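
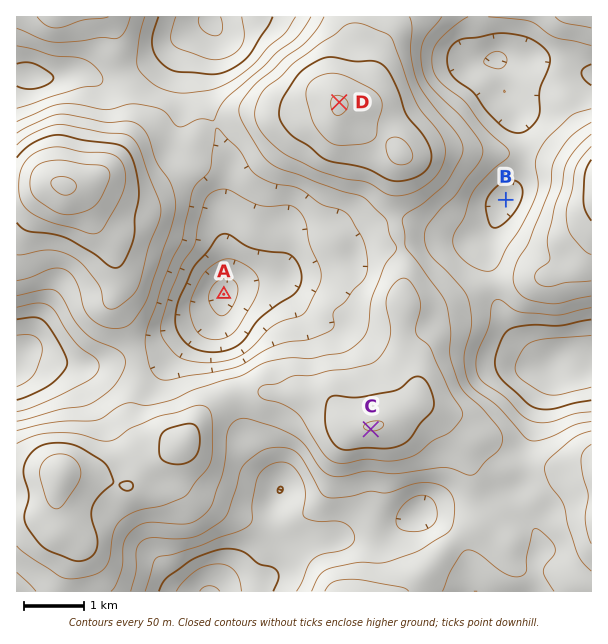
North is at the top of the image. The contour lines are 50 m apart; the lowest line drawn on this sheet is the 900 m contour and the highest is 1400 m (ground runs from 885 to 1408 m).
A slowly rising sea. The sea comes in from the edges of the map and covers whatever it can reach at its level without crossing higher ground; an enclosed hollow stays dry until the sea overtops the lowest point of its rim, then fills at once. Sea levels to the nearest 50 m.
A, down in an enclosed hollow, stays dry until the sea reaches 1100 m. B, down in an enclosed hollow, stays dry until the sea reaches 1050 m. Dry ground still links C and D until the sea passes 1150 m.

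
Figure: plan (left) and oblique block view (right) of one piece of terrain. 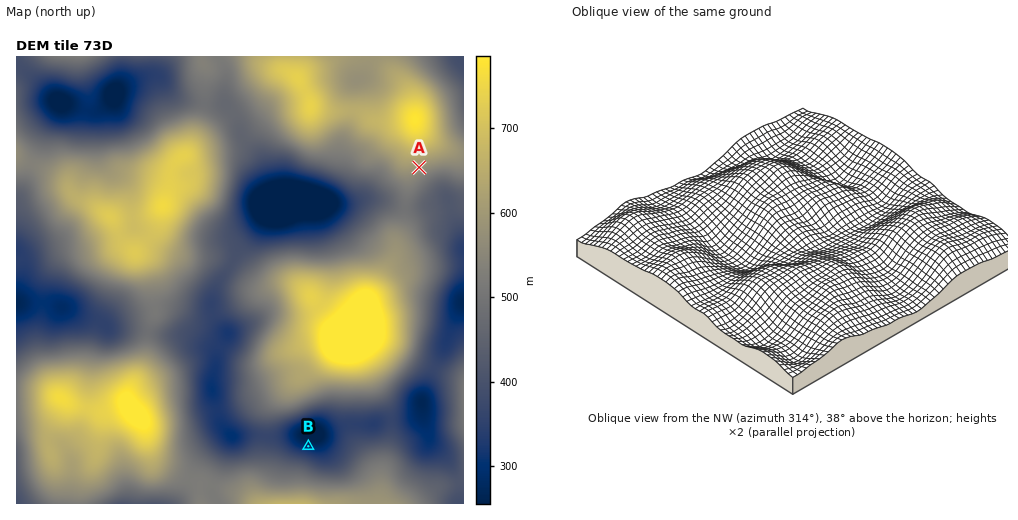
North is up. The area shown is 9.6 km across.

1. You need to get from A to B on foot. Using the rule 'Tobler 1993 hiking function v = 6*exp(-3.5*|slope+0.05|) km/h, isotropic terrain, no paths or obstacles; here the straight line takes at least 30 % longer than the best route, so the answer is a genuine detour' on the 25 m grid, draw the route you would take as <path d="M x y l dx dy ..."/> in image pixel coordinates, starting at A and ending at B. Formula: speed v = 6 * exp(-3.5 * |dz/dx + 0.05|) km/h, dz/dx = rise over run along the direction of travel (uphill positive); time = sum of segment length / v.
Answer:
<path d="M419 167l-10 21 0 24 8 16 0 6 10 21 0 23-6 12 0 63-9 19-13 12-8 17-5 4-42 21-3 4-6 12-5 4-4 3-13 0-5-3"/>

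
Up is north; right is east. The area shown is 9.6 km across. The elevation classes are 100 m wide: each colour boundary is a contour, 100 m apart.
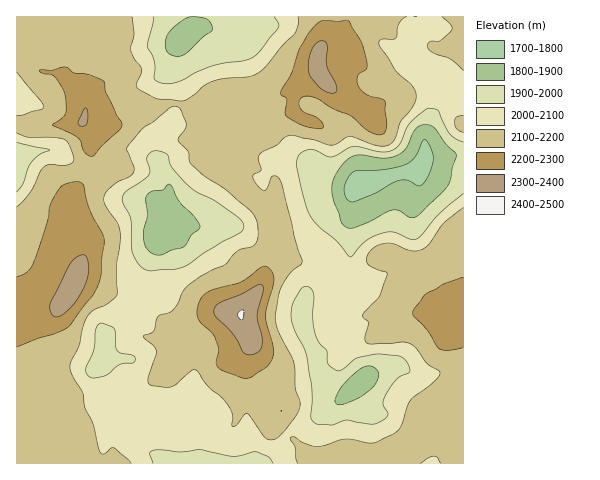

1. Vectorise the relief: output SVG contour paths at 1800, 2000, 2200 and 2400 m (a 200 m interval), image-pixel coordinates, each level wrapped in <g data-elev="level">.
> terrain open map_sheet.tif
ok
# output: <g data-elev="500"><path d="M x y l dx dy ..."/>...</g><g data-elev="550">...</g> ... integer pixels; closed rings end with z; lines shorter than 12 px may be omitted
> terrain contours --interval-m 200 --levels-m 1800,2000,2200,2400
<g data-elev="1800"><path d="M349 201l-4-5-1-9 3-7 6-8 4-2 31-1 18-5 9-7 8-16 2-1 2 2 5 9 1 9-5 16-6 9-4 1-11-6-8 0-28 15-16 6z"/></g><g data-elev="2000"><path d="M153 463l-3-9 0-2 3-2 27 2 20-3 32 7 24-4 12 4 5 7"/><path d="M329 425l-13-1-5-5 1-31-5-32-12-24-4-12 0-9 2-8 7-13 5-4 5 1 3 5 1 6-1 20 2 14 4 10 8 8 0 12 3 5 6 3 4 1 17-13 22-4 23 3 4 4 4 8-1 4-9 3-4 4-11 16-2 8 5 10-4 5-10 5-27-4z"/><path d="M90 377l-4-3 0-6 8-19 2-20 3-5 4-1 12 6 1 18 2 4 14 4 3 2 0 3-3 3-13 2-14 11-10 2z"/><path d="M146 270l-7-5-6-12-2-33-8-17-1-4 4-7 23-17 1-4-3-11 0-3 4-5 6-1 10 3 5 14 17 18 8 6 18 9 20 14 7 6 2 6-3 5-35 20-21 14-12 3z"/><path d="M463 193l-25 22-20 23-7 1-18-7-10 1-16 7-17 17-13-15-17-14-9-11-9-24-6-29 3-10 9-4 7 0 15 7 24-11 27 6 11-2 8-6 10-21 18-15 10 2 11 23 6 6 8 3"/><path d="M17 142l32 8-10 5-8 7-4 7-3 13-7 10"/><path d="M274 17l5 7-1 4-18 23-7 6-10 4-32 5-15 6-15 9-13 3-9-2-5-4 0-16-7-16 6-22 0-7"/></g><g data-elev="2200"><path d="M244 378l7-1 15-10 5-6 2-6 0-9-7-31 8-37-3-7-5-5-6 2-20 15-32 9-7 6-4 9 0 7 2 6 14 14 5 12 1 5-3 11 1 5 6 4z"/><path d="M17 347l22-9 16-4 13-7 25-32 5-10 3-12 3-35-15-29-5-22-2-4-6-1-9 1-5 3-4 4-8 16-3 17-14 41-6 8-10 5"/><path d="M463 277l-19 7-18 10-11 14-2 5 1 3 13 14 12 18 9 2 15-3"/><path d="M88 155l6 1 28-30 0-4-5-6-11-24-2-10-15-7-15-2-8-6-14 3-12 0 1 3 11 2 3 2 7 10 3 8 1 18-4 5-10 7 26 13 3 3 3 10z"/><path d="M376 134l6 0 4-4-1-27-2-4-16-4-9-10 0-9 7-6 2-4-6-25-13-21-28 1-11 11-9 15-8 25-11 19 0 4 6 4-2 16 8 5 12 6 17 2 1-3-3-5-16-8-5-6 0-4 2-4 5-2 6 1 7 2 15 10 16 7 16 14z"/></g><g data-elev="2400"><path d="M241 320l2-1 1-4-1-5-5 4z"/></g>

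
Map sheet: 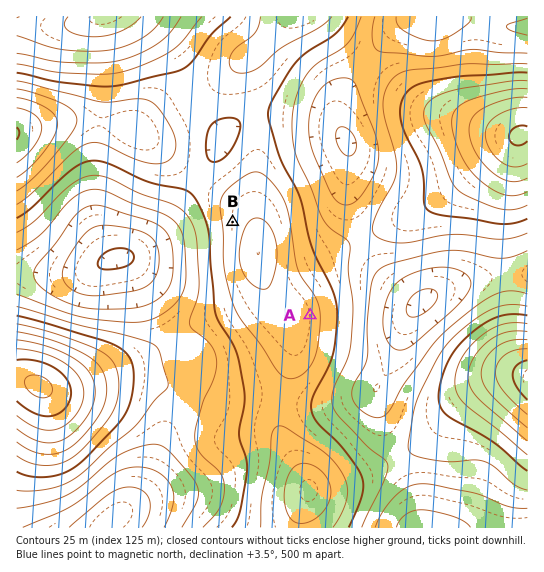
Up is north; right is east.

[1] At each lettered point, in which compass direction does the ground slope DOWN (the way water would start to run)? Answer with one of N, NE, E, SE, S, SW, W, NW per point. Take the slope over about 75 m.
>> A E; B W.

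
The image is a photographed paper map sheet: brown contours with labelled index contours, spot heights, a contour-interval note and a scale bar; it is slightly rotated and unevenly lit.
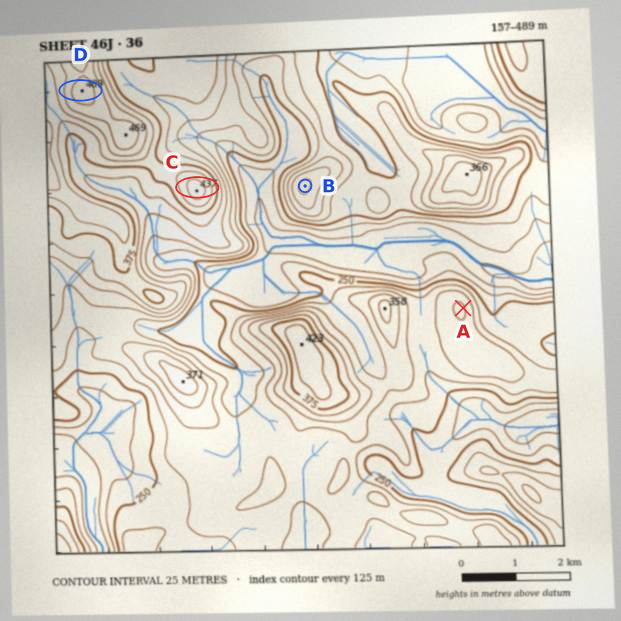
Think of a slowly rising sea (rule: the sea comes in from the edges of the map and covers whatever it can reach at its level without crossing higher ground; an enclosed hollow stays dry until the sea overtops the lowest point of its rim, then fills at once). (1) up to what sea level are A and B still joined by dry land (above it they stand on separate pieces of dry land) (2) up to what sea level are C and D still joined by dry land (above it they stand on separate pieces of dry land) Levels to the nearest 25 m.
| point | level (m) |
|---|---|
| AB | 275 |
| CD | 375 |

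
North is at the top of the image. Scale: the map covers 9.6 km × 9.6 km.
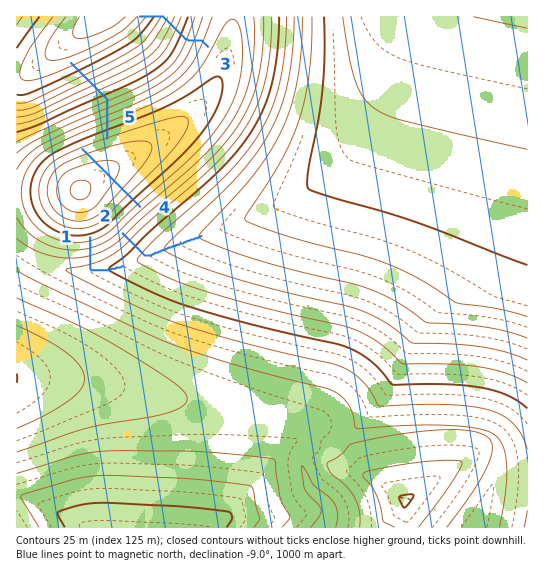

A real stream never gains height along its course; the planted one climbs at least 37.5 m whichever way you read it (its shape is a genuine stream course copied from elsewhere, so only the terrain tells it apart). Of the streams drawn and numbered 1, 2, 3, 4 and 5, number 4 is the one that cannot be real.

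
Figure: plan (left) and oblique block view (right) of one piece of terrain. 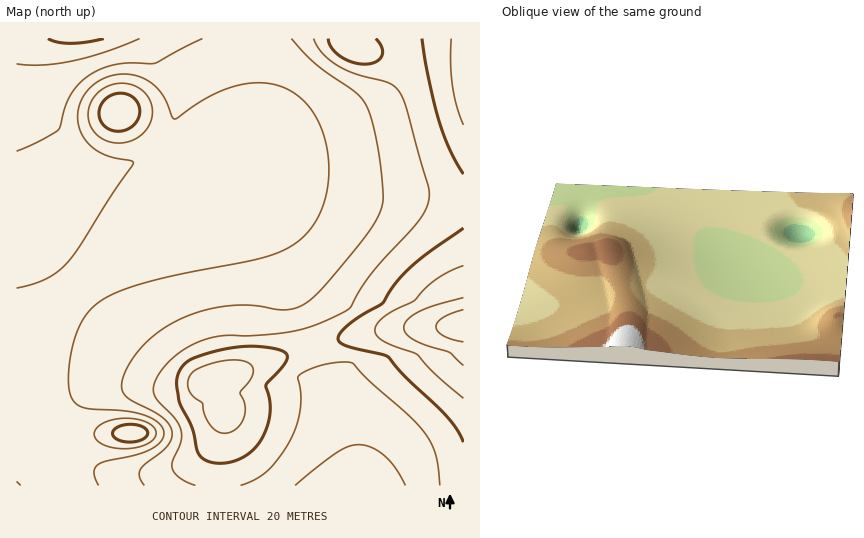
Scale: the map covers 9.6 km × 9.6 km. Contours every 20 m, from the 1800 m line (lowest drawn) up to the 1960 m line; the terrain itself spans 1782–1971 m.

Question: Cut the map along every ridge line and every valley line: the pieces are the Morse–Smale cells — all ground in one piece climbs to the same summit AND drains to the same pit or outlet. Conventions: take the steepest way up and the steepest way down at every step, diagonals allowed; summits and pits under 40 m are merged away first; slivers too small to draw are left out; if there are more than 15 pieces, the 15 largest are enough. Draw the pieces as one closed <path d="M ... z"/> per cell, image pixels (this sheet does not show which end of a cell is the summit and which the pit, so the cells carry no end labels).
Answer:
<path d="M349 38l-89 0 0 64-2 22-6 27-11 23-17 14-93 59-55 45 46 45 47 38 34 9 8 0 58-23 79-24 47-9 69-2 0-278-33-2-35 6-21 0-24-7z"/><path d="M76 292l-32 30-28 34 1 130 447-1-1-159-68 2-47 9-79 24-53 22-13 1-34-9-47-38z"/><path d="M259 38l-243 1 0 162 21 41 38 49 56-44 93-59 17-14 11-23 6-27 2-22z"/><path d="M17 201l0 154 27-33 32-30-39-50z"/><path d="M463 38l-113 0 0 4 6 5 12 4 28 1 35-6 32 1z"/>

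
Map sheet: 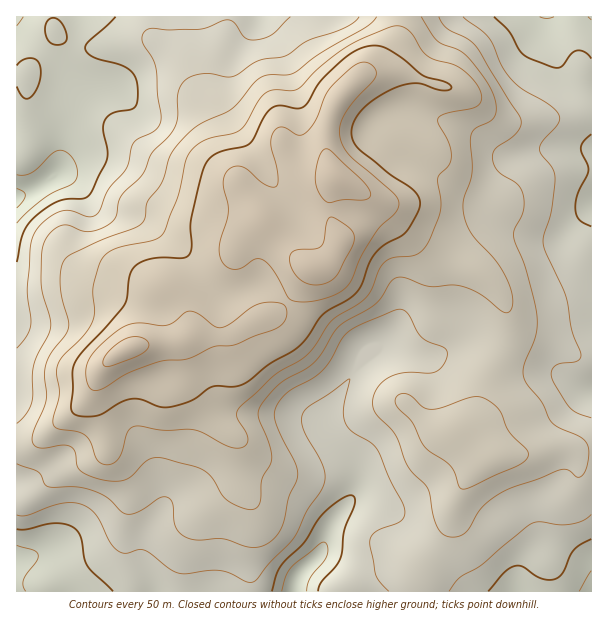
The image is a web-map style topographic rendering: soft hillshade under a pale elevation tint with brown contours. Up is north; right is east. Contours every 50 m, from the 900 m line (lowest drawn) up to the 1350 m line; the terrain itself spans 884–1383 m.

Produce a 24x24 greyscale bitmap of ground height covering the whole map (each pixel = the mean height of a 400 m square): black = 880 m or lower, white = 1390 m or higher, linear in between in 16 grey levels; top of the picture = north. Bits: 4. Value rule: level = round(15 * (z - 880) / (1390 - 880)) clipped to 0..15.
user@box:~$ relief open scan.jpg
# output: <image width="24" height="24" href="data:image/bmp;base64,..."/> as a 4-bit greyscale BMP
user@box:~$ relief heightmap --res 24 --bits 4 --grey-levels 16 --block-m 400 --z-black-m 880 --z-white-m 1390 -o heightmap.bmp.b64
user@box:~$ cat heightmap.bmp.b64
<image width="24" height="24" href="data:image/bmp;base64,Qk2WAQAAAAAAAHYAAAAoAAAAGAAAABgAAAABAAQAAAAAACABAAATCwAAEwsAABAAAAAAAAAAAAAAABEREQAiIiIAMzMzAERERABVVVUAZmZmAHd3dwCIiIgAmZmZAKqqqgC7u7sAzMzMAN3d3QDu7u4A////ACM0RFVVQjRVZlQzMiI0VWZmYyNVZmVEQzNFZmd3dTNVZnZVVFVWdmeIhkNFV3ZlZmd3h3eIh1RFZ4h2ZneJmIiZh1VFeImId4maqZmphlVWiJiHdnm7qrqpdVVniIiHZWm8y7u6l2Vnd4h2VGm93czMuYZWZnd2VVec7t3MzKdVZ3d3ZVeKvMzM3Ll2d3eHZVeavMzMzdyoeIiGVVeJq7vMzu65mZiGVVeImqvN3e7bqYh2VDVmeKvN3d7cuod2VBI1eJvN3e7tuod2UyEkV4rMze7bqpdmVDIjVomrzd26qpdlRDMzRGiJvNyqqZh2VDMzNGd4qs3Kqql1VEMzNGZ3iKzcu6hURDM0RWZmZ4q7qYZDMzQzRVVVVWaJl2UzMw=="/>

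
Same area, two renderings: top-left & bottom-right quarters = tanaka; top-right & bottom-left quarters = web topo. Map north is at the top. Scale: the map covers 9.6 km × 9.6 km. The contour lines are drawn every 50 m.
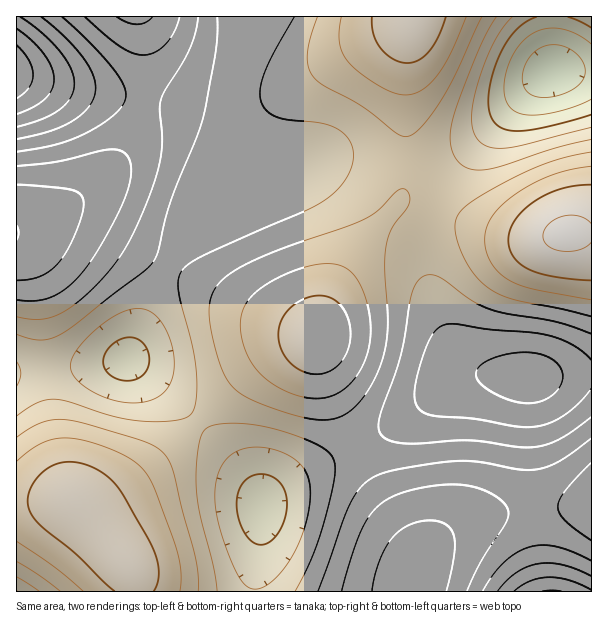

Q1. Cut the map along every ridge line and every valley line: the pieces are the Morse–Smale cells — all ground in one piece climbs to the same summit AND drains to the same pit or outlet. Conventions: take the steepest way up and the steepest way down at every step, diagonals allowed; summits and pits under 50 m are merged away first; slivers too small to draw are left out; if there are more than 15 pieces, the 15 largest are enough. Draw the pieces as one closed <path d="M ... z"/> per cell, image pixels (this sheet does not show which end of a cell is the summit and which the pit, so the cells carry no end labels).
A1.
<path d="M387 156l-60 1-31 13-63 18-12 8-29 32-26 39-39 93 22 16 49 45 57-54 27-17 35-12 14-42 17-30 19-27 35-41 2-10 2-30z"/><path d="M144 100l-2 1-3 18-6 16-23 35-14 14-25 20-35 19-20 7 1 143 108-12 8-13 27-69 16-30 29-37 27-27 0-41-4-18-7-10-23-7z"/><path d="M591 374l-51 4-42-4-31 2-20 9-37 30-54 32 16 30 42 68 2 9 1 18 9-18 14-16 15-10 16-8 39-9 82-7z"/><path d="M411 16l-159 0-16 52-4 22 0 45 3 20 0 21-3 10-3 3 44-11 54-21 78 0 1-104z"/><path d="M441 212l-3 0-2 4-6 21-2 42 12 42 18 36 12 11 19 6 33 4 69-4 1-140-29 0-11 2-33 0-28-6z"/><path d="M411 202l-12 0-45 55-23 39-12 36 0 18 6 25 17 44 14 27 31-16 68-50 12-4 21-2-18-6-12-11-13-25-13-38-4-15 0-33 10-34z"/><path d="M591 16l-39 1 1 52-13 10-60 64-26 34-16 35 53 18 28 6 33 0 11-2 29-1z"/><path d="M198 422l-40 38-38 30-25 15-16 1 49 60 5 9 2 17 119-1 6-48 2-39-8-16-12-17z"/><path d="M126 360l-19 4-89 8-2 2 1 128 54-3 12 7 12-1 25-15 27-21 51-47-39-37z"/><path d="M356 446l-68 35-13 9-11 11-4 42-6 39 1 10 156 0 3-2 2-15 0-21-2-9-42-68z"/><path d="M551 16l-138 0-7 37 0 103 31 0 21-6 12-6 28-23 42-42 9-6 4-4z"/><path d="M318 337l-36 13-27 17-57 55 44 49 12 17 7 16 14-14 13-9 67-34-24-54-9-28z"/><path d="M591 505l-81 6-30 6-16 6-18 11-16 14-12 21-6 22 179 1z"/><path d="M18 76l-2 1 1 152 31-12 27-17 21-16 14-14 18-26 14-37 0-6-7-3-61-8z"/><path d="M138 16l-121 0-1 59 58 15 67 10 3-2 1-14 0-33-3-24z"/>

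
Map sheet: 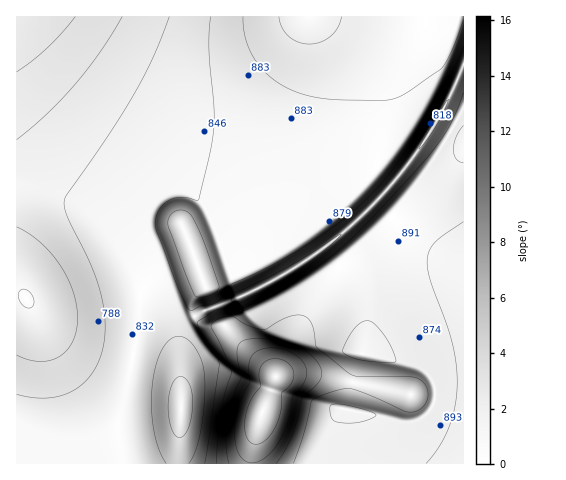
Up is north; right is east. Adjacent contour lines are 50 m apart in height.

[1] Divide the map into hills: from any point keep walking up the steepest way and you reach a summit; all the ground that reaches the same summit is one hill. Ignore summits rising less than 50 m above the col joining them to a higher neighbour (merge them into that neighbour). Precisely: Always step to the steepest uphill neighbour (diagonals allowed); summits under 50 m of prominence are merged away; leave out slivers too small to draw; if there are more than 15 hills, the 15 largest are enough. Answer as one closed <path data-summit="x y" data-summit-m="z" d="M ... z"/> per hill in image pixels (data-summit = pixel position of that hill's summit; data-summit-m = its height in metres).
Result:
<path data-summit="276 377" data-summit-m="1087" d="M463 67l-23 50-23 35-24 31-39 41-36 29-31 20-44 23-37 14-16 8-5 5-6 24 1 35-3-8-6-7-10-5-69-15-32-14-25-21-11-16-7-1-1 168 447 1z"/><path data-summit="308 17" data-summit-m="965" d="M463 16l-446 0-1 48 8 14 21 26 28 26 21 17 29 18 25 13 45 16 10 9 11 24 24 65 5 4 50-27 39-27 52-48 24-29 32-48 24-50z"/><path data-summit="195 259" data-summit-m="921" d="M17 65l-1 229 8 2 11 16 25 21 32 14 69 15 10 5 6 7 3 8-1-35 6-24 5-5 16-8 34-13-35-90-12-13-36-12-34-17-43-29-35-32-21-26z"/>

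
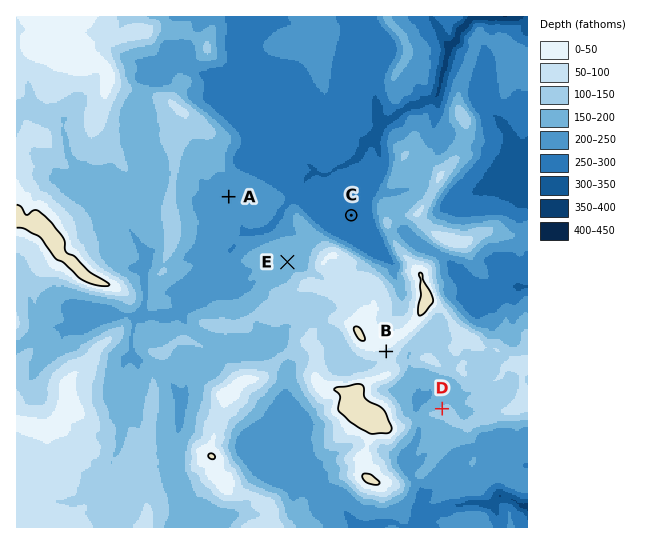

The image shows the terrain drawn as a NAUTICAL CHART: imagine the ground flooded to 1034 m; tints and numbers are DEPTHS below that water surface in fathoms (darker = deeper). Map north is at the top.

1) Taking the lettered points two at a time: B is above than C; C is below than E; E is above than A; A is below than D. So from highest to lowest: B D E A C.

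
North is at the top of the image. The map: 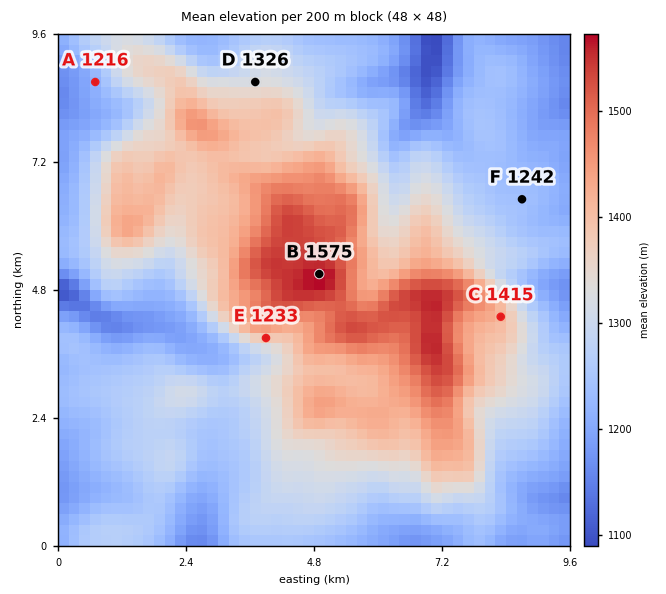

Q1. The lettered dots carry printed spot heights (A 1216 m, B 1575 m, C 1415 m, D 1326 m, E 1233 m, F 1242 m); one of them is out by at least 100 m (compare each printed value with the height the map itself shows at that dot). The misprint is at E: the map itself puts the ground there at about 1383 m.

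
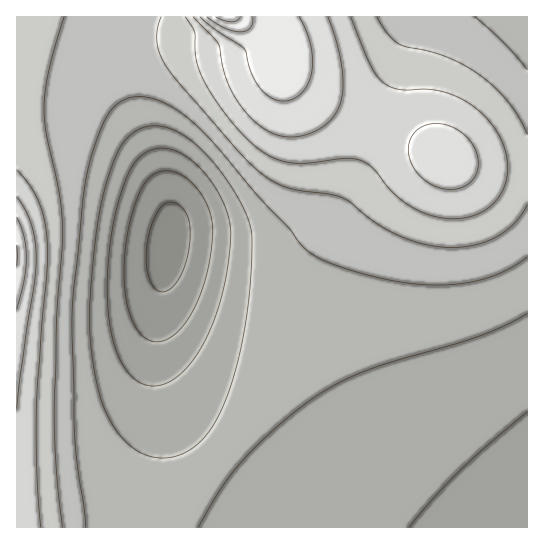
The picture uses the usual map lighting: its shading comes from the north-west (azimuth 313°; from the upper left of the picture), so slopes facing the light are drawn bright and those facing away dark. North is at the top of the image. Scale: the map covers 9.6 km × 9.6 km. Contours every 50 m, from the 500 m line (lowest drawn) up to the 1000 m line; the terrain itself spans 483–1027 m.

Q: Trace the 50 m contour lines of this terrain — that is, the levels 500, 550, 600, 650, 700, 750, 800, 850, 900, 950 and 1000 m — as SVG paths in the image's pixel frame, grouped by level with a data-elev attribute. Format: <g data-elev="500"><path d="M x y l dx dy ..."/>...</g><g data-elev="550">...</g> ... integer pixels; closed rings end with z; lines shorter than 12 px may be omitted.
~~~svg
<g data-elev="500"><path d="M159 291l-6-5-5-12-2-15 1-17 4-16 7-15 7-7 8-2 9 6 6 10 2 13-1 18-4 17-8 16-8 8-6 2z"/></g><g data-elev="550"><path d="M151 341l-6-3-7-7-5-9-4-11-5-28 1-33 6-34 11-29 5-7 7-6 7-3 8 0 9 2 9 6 9 8 7 10 6 12 3 12 0 24-3 20-5 20-7 18-8 15-10 12-9 8-9 3z"/></g><g data-elev="600"><path d="M409 527l24-29 26-27 28-25 40-34"/><path d="M153 386l-11-2-9-7-8-9-7-14-6-16-3-19-2-45 3-28 4-27 6-24 8-21 7-12 8-8 10-5 10-1 12 3 12 6 12 10 11 12 9 15 7 16 4 15 1 13-3 28-6 28-8 25-10 23-11 19-14 14-13 8z"/></g><g data-elev="650"><path d="M198 527l24-40 22-28 37-36 37-28 22-13 25-11 112-34 26-11 24-13"/><path d="M161 458l-15-3-13-7-12-12-12-17-7-17-6-21-5-30-2-28 2-37 5-52 6-32 7-28 9-23 9-13 12-9 15-3 13 2 15 6 15 11 15 16 16 21 14 23 8 18 2 16-2 44-5 44-9 42-12 34-12 24-15 18-18 10z"/></g><g data-elev="700"><path d="M86 527l-9-62-2-31-3-104 1-35 10-98 6-32 7-23 9-22 7-11 9-8 13-4 16 1 17 6 18 11 28 27 45 54 32 33 13 18 12 9 18 8 29 9 31 8 26 3 26 1 24-3 21-5 20-9 17-11"/><path d="M527 70l-24-28-28-25"/></g><g data-elev="750"><path d="M62 527l-6-57-2-57 3-95 5-72 0-23-4-34-12-58-2-22 5-38 15-54"/><path d="M527 134l-7-15-10-14-12-14-13-12-18-12-20-10-48-13-10-9-12-18"/><path d="M161 17l-4 13 0 13 3 12 8 14 75 88 16 15 16 11 19 6 35 5 12 3 9 5 25 20 19 11 24 10 24 4 28-1 24-8 11-6 9-8 13-19"/></g><g data-elev="800"><path d="M41 527l-4-53-1-64 6-84 5-56 0-29-3-22-5-17-10-17-12-15"/><path d="M185 17l9 14 3 31 4 13 7 14 13 20 16 19 14 15 14 10 14 7 15 3 16 0 35-5 16 2 12 8 16 21 13 12 16 9 17 7 15 2 13-1 14-4 10-5 8-8 7-8 3-10 2-10 0-11-2-12-5-12-6-11-17-18-23-14-23-5-33-1-15-6-6-7-7-12-19-47"/></g><g data-elev="850"><path d="M17 409l9-78 9-50 1-23-1-17-4-16-6-15-8-13"/><path d="M443 189l15 0 13-7 6-11 1-14-7-14-12-12-14-7-16 0-10 4-7 7-3 10 0 12 4 10 8 10 10 7z"/><path d="M193 17l25 26 5 24 4 15 8 15 10 14 10 11 12 9 12 5 12 1 16-3 16-8 11-10 7-14 2-16-2-21-5-24-8-24"/></g><g data-elev="900"><path d="M17 309l7-28 2-23-2-21-7-20"/><path d="M200 17l17 14 26 16 3 4 5 22 8 14 12 11 12 3 10-2 9-6 6-10 4-10 1-14-2-14-5-15-7-13"/></g><g data-elev="950"><path d="M17 266l0-21"/><path d="M207 17l18 11 16 4 5-1 5-4 2-5 0-5"/></g><g data-elev="1000"><path d="M215 17l8 3 8 2 6-1 3-4"/></g>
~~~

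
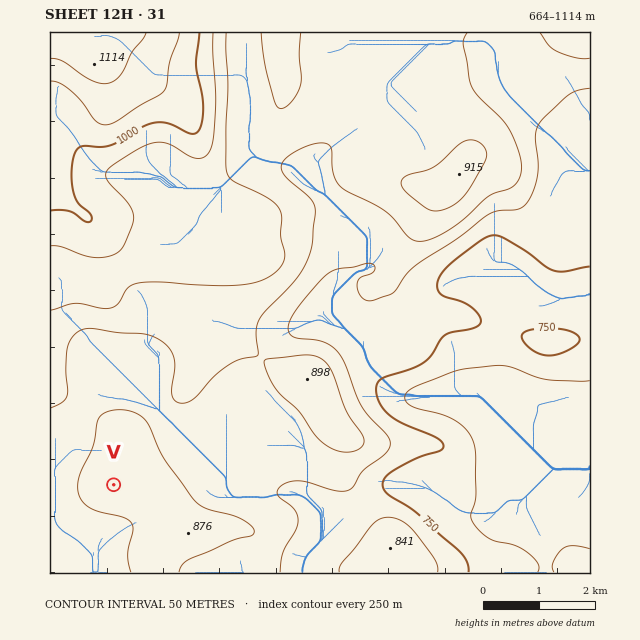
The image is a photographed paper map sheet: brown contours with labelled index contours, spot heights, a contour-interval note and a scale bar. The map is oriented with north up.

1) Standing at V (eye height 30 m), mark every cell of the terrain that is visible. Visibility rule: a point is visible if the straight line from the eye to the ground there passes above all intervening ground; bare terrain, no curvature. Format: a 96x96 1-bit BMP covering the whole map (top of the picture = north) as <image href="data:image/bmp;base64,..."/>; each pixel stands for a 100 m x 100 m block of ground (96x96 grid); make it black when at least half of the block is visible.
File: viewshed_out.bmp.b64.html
<image width="96" height="96" href="data:image/bmp;base64,Qk2+BAAAAAAAAD4AAAAoAAAAYAAAAGAAAAABAAEAAAAAAIAEAAATCwAAEwsAAAIAAAAAAAAA////AAAAAAD///AAAAAB+AAAAAD///AAAAAB+AAAAAD///AAAAAB+AAAAAD///AAAAAB+AAAAAD///gAAAAB+AAAAAD///4AAAAB+AAAAAD///+AAAAB+AAAAAD////wCAAB/AAAAAD////+PAAB/AAAAAD//////gAB+AAAAAP//////wAB+AAAAAf//////wAD8AAAAAD///8D4AAHwAAAAAD///4D4AAMAAAAAAD///4H4AA4AAAAAAD///wP4ABwAAAAAAD///wP4ADwAAAAAAD///wf8AHgAAAAAAD///g/+APwAAAAAAD///h//4/4AAAAAAD///D////8AAAAAAD//+D////8AAAAAAD//+H////8AAAAAAD//8P////4AAAAAAD//8P////wAAAAAAD//4P////gAAAAAAD//w/////AAAAAAAD//B/////AAAAAAAD/8D////+AAAAAAAD/wD////+AAAAAAAD/wH////8AAAAAAAD/8f////8AAAAAAAD///////4AAAAAAAD///////4AAAAAAAD///////wAAAAAAAD///////gAAAAAAAD//////+AAAAAAAAD//////wAAAAAAAAD//////AAAAAAAAAD/////+AAAAAAAAAD/////8AAAAAAAAAD/////8AAAAAAAAAD/////8AAAAAAAAAD/////8AAAAAAAAAD/////+AAAAAAAAAD//////AAAAAAAAAD//////gAAAAAAAAD//////wAAAAAAAAD//////4AAAAAAAAD//////8AAAAAAAAD//////+AAAAAAAAD///////AAAAAAAAD///////AAAAAAAAD//////+AAAAAAAAD//////4AAAAAAAAD//+AeAAAAAAAAAAD//4AAAAAAB4AAAAD//wAAAAAAH/AAAAD//wAAAAA///gAAAD//4AAAAAf//4AAAD//+AAAAAf//+AAAD///AAAAAP///AAAD+AAAAAAAH//+AAAD4AAAAAAAD//+AAADwAAAAAAAD//+AAADgAAAAAAAB//+BgADgAAAAAAAB//+B4ADgAAAAAAAB//+B4ADgAAAAAAAA//+A4ADgAAAAAAAA/w+AwADgAAAAAAAA/AeAAADgAAAAAAAAeAOAAADgAAD4AAAAIAEAAABgAAH4AAAAAAAAAAAAAAP4AAAAAAAAAAAAAAf4AAAAAAAAAAAAP//wAAAAAAAAAAAA///wAAAAAAAAAAAB///gAAAAAAAAAAAB///gAAAAAAAAAAAD///AAAAAAAAAAAAD//+AAAAAAAAAAAAD//8AAAAAAAAAAAAH//4AAAAAAAAAAAAH//wAAAAAAAAAAAAP//gAAAAAAAAAAAAf//AAAAAAAAAAAAD//+AAAAAAAAAAAAD//+AAAAAAAAAAAAD/A+AAAAAAAAAAAAD4AeAAAAAAAAAAAADwAOAAAAAAAAAAAADAAPAAAAAAAAAAAAAAAPAAAAAAAAAAAAAAADAAAAAAAAAAAAAAAAAAAAAAAAAAAAA="/>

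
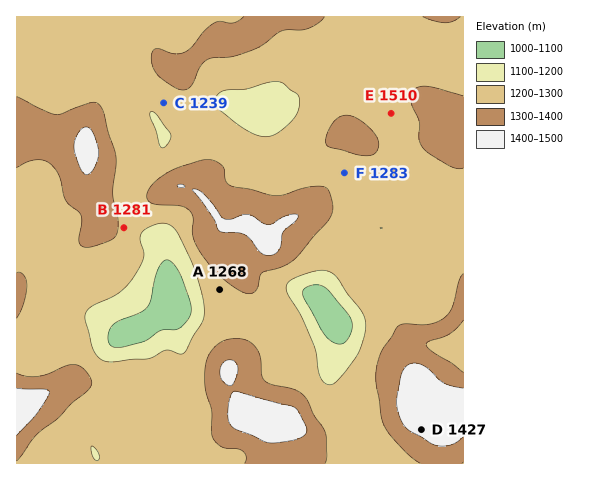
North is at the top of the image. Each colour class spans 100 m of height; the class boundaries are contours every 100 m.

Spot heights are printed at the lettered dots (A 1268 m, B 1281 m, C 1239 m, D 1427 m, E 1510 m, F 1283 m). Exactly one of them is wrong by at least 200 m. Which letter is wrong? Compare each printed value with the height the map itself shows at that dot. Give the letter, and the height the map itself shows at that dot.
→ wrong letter E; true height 1260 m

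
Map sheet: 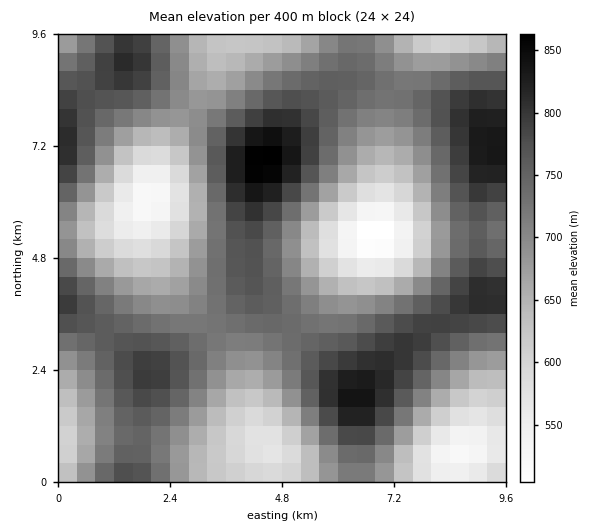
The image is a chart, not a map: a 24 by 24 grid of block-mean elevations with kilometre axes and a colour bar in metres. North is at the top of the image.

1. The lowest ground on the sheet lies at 500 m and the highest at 870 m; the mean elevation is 700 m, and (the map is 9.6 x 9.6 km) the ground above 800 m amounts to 8.5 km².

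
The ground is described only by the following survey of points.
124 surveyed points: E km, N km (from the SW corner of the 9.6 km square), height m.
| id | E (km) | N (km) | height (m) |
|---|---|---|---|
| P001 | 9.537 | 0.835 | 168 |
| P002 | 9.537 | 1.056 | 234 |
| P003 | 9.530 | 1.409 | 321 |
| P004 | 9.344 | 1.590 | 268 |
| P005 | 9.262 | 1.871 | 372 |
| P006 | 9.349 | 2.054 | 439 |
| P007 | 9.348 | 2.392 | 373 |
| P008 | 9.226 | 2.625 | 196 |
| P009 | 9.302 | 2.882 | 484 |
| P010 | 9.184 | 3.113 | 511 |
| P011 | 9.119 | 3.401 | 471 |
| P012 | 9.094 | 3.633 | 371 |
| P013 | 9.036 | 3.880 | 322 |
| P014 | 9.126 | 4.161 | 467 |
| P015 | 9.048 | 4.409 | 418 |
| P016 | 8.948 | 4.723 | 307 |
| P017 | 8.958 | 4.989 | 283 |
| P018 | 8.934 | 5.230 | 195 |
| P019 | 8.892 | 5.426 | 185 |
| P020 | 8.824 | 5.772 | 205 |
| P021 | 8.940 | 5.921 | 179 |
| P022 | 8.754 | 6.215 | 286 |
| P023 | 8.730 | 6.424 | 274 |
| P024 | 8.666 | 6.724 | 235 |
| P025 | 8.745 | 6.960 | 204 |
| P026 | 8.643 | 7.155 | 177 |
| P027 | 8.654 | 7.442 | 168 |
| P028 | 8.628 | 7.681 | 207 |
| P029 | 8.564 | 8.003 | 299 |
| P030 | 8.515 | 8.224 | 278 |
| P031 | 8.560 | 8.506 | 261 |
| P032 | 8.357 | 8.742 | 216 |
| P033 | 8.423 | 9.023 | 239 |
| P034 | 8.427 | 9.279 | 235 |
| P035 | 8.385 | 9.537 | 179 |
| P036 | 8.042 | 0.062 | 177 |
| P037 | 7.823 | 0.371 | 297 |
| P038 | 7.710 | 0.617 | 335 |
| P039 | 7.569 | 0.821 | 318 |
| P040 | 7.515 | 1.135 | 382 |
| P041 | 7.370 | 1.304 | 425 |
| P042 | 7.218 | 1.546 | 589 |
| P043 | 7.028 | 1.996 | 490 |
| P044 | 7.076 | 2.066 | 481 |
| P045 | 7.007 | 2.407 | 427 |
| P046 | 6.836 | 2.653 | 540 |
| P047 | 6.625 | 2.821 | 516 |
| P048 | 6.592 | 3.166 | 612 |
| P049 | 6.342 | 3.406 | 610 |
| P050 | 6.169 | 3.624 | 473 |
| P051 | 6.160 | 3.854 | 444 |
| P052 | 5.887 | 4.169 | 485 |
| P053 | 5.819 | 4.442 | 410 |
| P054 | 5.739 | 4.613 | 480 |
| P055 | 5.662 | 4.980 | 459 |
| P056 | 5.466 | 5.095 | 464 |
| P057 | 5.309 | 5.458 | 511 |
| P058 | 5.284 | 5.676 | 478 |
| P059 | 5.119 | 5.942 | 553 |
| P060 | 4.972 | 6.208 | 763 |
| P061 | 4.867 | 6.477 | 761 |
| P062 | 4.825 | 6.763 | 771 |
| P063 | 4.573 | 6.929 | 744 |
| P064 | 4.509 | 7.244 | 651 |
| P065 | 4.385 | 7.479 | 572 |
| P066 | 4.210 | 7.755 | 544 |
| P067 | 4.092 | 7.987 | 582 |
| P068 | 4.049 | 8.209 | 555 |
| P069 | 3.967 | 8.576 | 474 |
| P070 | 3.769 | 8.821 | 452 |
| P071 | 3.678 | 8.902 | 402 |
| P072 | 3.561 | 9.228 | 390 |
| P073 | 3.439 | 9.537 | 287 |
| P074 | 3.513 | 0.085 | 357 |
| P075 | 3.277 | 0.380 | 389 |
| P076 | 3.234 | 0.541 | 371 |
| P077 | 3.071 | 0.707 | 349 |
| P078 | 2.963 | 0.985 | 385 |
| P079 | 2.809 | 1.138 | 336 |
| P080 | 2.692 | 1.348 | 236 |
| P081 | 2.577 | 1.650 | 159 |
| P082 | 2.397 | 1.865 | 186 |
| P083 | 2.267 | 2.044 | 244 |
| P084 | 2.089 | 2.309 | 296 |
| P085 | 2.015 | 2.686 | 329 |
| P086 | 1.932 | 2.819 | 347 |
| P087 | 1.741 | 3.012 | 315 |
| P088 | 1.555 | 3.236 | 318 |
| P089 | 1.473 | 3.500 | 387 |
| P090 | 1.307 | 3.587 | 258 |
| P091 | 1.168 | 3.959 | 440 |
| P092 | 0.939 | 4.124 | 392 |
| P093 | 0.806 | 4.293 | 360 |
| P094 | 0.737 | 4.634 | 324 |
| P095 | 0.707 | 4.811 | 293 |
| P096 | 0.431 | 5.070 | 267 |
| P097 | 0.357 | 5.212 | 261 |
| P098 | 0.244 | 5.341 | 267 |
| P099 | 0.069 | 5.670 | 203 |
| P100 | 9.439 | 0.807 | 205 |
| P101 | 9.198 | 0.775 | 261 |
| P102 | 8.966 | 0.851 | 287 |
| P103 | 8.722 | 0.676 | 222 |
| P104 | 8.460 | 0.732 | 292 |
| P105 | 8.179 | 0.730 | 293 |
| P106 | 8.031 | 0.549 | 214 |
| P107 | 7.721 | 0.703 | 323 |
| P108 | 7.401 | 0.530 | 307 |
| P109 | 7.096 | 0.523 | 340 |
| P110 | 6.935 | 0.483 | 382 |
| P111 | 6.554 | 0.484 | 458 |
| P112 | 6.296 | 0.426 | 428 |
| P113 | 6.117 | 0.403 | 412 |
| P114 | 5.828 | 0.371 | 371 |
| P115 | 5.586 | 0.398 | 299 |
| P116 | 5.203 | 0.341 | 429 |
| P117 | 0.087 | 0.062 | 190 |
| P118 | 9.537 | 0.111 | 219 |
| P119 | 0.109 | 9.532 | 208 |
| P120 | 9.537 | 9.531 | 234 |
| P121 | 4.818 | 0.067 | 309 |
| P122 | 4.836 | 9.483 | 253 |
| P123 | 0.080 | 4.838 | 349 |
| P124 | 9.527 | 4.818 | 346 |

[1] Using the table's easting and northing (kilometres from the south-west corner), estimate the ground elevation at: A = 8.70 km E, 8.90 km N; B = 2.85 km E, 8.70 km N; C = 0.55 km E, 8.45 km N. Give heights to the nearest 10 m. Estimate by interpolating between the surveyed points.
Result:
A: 210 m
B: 460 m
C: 170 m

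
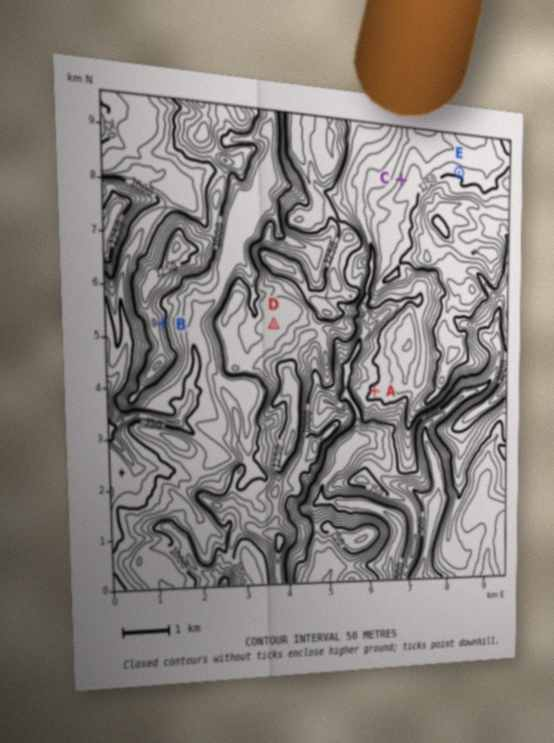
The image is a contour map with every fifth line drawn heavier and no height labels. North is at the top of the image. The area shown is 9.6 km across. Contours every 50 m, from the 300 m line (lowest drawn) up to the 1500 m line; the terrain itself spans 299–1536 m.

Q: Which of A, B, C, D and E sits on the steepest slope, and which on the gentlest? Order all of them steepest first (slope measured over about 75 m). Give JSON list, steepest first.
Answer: ["B", "C", "E", "A", "D"]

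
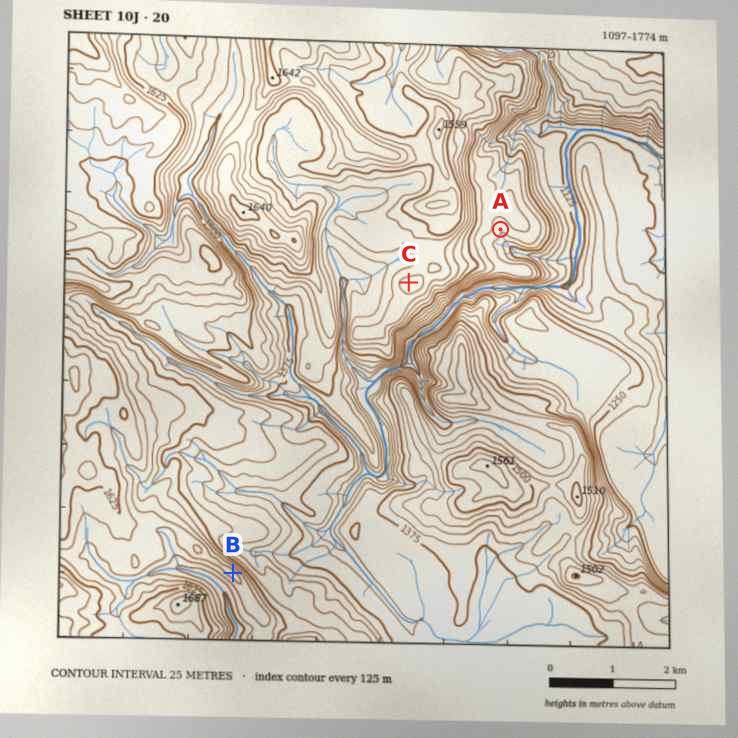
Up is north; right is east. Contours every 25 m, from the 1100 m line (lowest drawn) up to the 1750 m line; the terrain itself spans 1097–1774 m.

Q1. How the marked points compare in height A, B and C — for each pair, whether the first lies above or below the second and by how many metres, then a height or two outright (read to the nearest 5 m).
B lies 280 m above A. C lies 180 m above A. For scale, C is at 1485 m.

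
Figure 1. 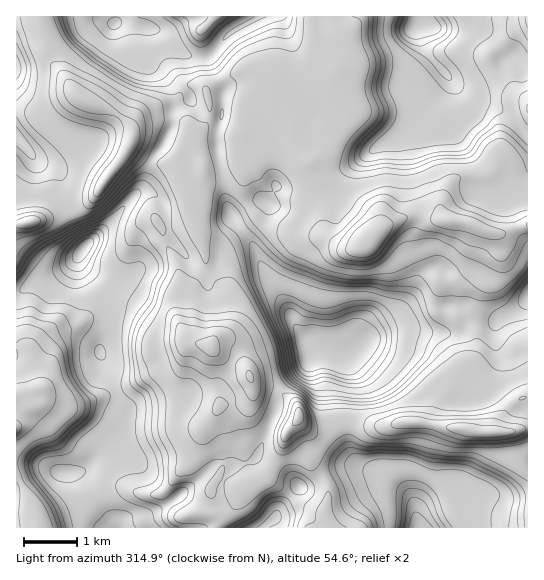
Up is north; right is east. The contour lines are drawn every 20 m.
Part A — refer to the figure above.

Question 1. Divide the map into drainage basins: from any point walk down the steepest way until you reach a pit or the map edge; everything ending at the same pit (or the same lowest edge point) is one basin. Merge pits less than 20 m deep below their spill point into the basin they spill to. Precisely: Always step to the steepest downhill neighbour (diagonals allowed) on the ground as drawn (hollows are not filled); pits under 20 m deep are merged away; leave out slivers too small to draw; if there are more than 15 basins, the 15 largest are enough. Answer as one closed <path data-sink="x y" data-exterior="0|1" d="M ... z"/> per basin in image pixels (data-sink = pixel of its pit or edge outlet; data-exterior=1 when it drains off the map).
<path data-sink="346 355" data-exterior="0" d="M334 76l-9 7-31 9-7 0-14-13 0 19-2 11-22 12-8 12 7 12 0 6-4 10-9 7-12 5-17 2-3-4 0-6-11-23-3-13-7-8-11-2-26 2-10 4-3 6-3 16 16 12 13 5 21-1 5 11 7 6 12-5-14 14 0 12 15 46 3 23 21 24 4 13-1 18-3 5-16 13 4 16 0 26 4 20-7 12-10 12 14 13 6 13 0 14-6 8 17 8 12 0 17-6 5-5 15-27 5-17 10-11 7 6 6 3 8 0 24-8 10 0 29 7 16-4 25 0 12 2 1-14 7-14 25-30 7-12 1-21-4-12 0-12 8-20 12-12 8-19 1-14-1-7-5-5-8-1-20-9-46-8-12 1-15 5-12 7-16 16-12 4-13-3-14-8-4-10-2-14-6-16 2-18-6-17 16-13 20-28 4-10-2-6-9-14z"/><path data-sink="419 25" data-exterior="0" d="M527 16l-194 1 0 4 12 20-2 17-7 13-1 8 13 23 3 9-4 10-20 28-16 13 6 17-2 18 6 16 3 20 5 6 16 8 14 0 7-3 20-19 29-10 52 8 26 10 13 0 22-8z"/><path data-sink="83 249" data-exterior="0" d="M129 147l-38 53-45 19-30 6 0 121 13 4 6 27 5 10-16 15 0 3 3 2 7 0 9-7 22 5 10 0 24-8 19-2 35-22 21-5 7-7 4-12 6-6 20 4 1-4 11-8 8-10 0-26-24-29-3-23-15-46 0-12 14-14-12 5-7-6-5-11-26 0z"/><path data-sink="114 23" data-exterior="0" d="M310 16l-269 0-1 6 7 16 12 17 0 11 4 9 18 24 12 6 24 8 12 12 2 6 10-8 18-4 12 0 14 4 4 6 3 13 9 19 2 10 3 4 12 0 17-7 9-7 4-10 0-6-7-12 8-12 22-12 2-11-2-21 16 15 7 0 31-9 10-8 0-8-16-21-4-9z"/><path data-sink="418 527" data-exterior="1" d="M299 419l-2 0-1 7 11 21 2 14 15 18 4 10-3 28 6 11 197-1 0-56-5-2-8-11-3-19-3-7-32 0-54-9-25 0-16 4-29-7-18 1-16 7-8 0-6-3z"/><path data-sink="63 473" data-exterior="0" d="M197 343l-6 0-6 6-4 12-7 7-21 5-35 22-19 2-24 8-10 0-22-5-9 7-9-2-2 2-7 12 0 58 15 25 7 22 4-4 40-15 29-17 10-1 18 6 19 2 11-9 8-12 14-13 8-16 2-16 12-12 7-12-4-20 0-26-3-9-2-3z"/><path data-sink="527 294" data-exterior="1" d="M527 225l-21 8-10 1 4 4 1 7-1 14-8 19-12 12-8 20 0 12 4 12-1 21-7 12-25 30-7 14 1 14 25 3 15 4 21 0 10-23 10-9 10-3z"/><path data-sink="17 137" data-exterior="1" d="M75 95l-30 18-10 0-12-4-7 1 1 114 29-5 41-16 8-6 13-20-23-22-8-13 0-12 8-28z"/><path data-sink="17 67" data-exterior="1" d="M39 16l-23 1 0 92 29 4 31-19-16-23-15-16 0-4 6-8-7-10z"/><path data-sink="275 518" data-exterior="0" d="M295 423l-7 7-5 17-15 27-5 5-16 5-3 3-7 14-16 12-3 15 113-1-6-10 0-11 3-7-1-14-18-24-2-14z"/><path data-sink="115 527" data-exterior="1" d="M121 487l-14 2-25 16-40 15-3 3 0 4 178 1 3-13 5-5-27 2-16 4-10-9-9-15-5 3-12 0z"/>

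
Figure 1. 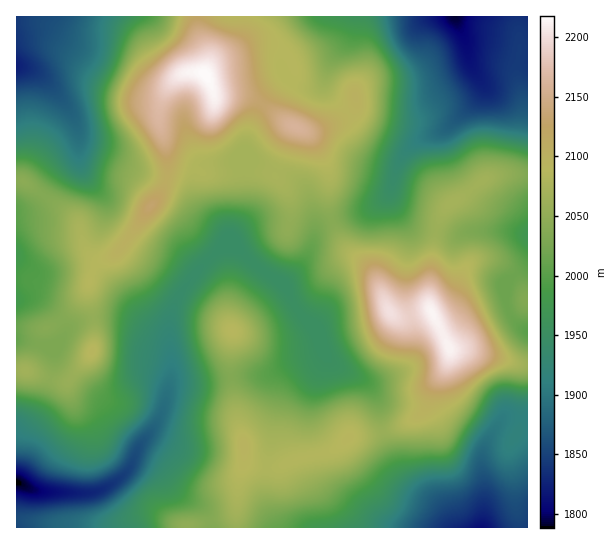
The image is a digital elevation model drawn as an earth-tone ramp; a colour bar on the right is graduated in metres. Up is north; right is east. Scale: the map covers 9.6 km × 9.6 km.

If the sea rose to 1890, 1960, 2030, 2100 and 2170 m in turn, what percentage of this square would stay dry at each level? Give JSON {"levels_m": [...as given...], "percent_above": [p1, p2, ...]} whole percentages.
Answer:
{"levels_m": [1890, 1960, 2030, 2100, 2170], "percent_above": [87, 70, 45, 13, 4]}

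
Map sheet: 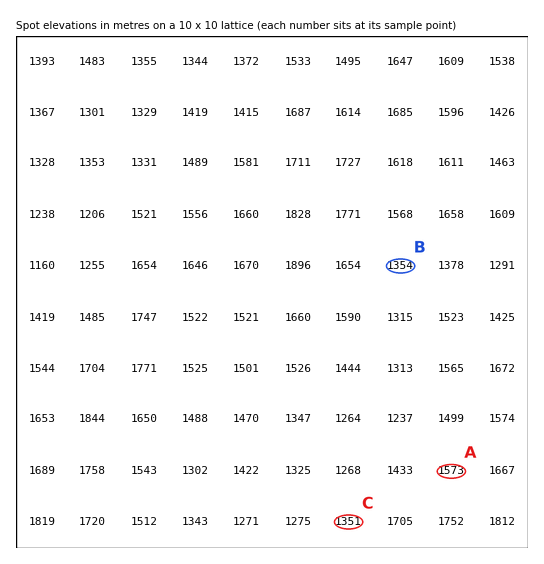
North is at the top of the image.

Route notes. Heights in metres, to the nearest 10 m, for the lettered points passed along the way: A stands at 1570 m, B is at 1350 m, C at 1350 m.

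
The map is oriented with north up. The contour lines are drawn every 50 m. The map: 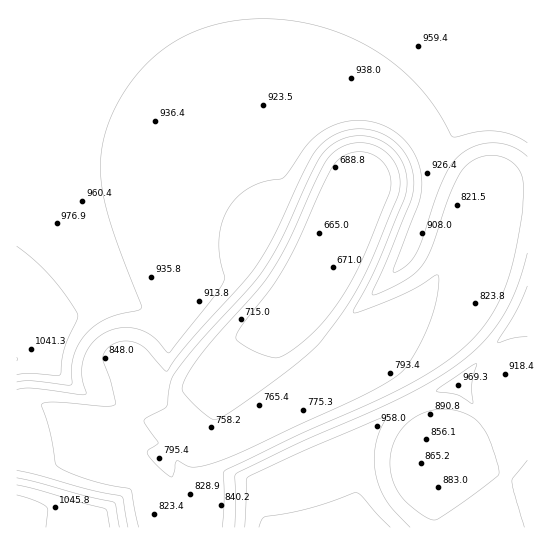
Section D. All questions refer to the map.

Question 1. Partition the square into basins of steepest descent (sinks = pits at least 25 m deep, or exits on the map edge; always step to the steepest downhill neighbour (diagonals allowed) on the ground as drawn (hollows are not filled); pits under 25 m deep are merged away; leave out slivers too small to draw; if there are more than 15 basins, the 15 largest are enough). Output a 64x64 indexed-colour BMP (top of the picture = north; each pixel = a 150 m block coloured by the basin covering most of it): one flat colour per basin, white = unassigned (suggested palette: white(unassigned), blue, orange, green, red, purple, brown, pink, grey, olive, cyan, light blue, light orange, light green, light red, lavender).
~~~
<image width="64" height="64" href="data:image/bmp;base64,Qk12CAAAAAAAAHYAAAAoAAAAQAAAAEAAAAABAAQAAAAAAAAIAAATCwAAEwsAABAAAAAAAAAA////ALR3HwAOf/8ALKAsACgn1gC9Z5QAS1aMAMJ34wB/f38AIr28AM++FwDox64AeLv/AIrfmACWmP8A1bDFABERERERERERERERERERERERERERERIiIiIiIiIiIiIiEREREREREREREREREREREREREREREiIiIiIiIiIiIiIRERERERERERERERERERERERERERESIiIiIiIiIiIiIhERERERERERERERERERERERERERESIiIiIiIiIiIiIiERERERERERERERERERERERERERERIiIiIiIiIiIiIiIREREREREREREREREREREREREREREiIiIiIiIiIiIiIhERERERERERERERERERERERERERESIiIiIiIiIiIiIiERERERERERERERERERERERERERERIiIiIiIiIiIiIiIREREREREREREREREREREREREREREiIiIiIiIiIiIiIhERERERERERERERERERERERERERERIiIiIiIiIiIiIiEREREREREREREREREREREREREREREiIiIiIiIiIiIiIRERERERERERERERERERERERERERERIiIiIiIiIiIiIhERERERERERERERERERERERERERERESIiIiIiIiIiIiEREREREREREREREREREREREREREREREiIiIiIiIiIiIRERERERERERERERERERERERERERERERIiIiIiIiIiIhERERERERERERERERERERERERERERERERIiIiIiIiIiERERERERERERERERERERERERERERERERERIiIiIiIiIREREREREREREREREREREREREREREREREREREiIiIiIhEREREREREREREREREREREREREREREREREREREiIiIiERERERERERERERERERERERERERERERERERERERIiIiIRERERERERERERERERERERERERERERERERERERESIiIhEREREREREREREREREREREREREREREREREREREREiIiERERERERERERERERERERERERERERERERERERERERIiIRERERERERERERERERERERERERERERERERERERERESIhEREREREREREREREREREREREREREREREREREREREREiERERERERERERERERERERERERERERERERERERERERERIRERERERERERERERERERERERERERERERERERERERERERERERERERERERERERERERERERERERERERERERERERERERERERERERERERERERERERERERERERERERERERERERERERERERERERERERERERERERERERERERERERERERERERERERERERERERERERERERERERERERERERERERERERERERERERERERERERERERERERERERERERERERERERERERERERERERERERERERERERERERERERERERERERERERERERERERERERERERERERERERERERERERERERERERERERERERERERERERERERERERERERERERERERERERERERERERERERERERERERERERERERERERERERERERERERERERERERERERERERERERERERERERERERERERERERERERERERERERERERERERERERERERERERERERERERERERERERERERERERERERERERERERERERERERERERERERERERERERERERERERERERERERERERERERERERERERERERERERERERERERERERERERERERERERERERERERERERERERERERERERERERERERERERERERERERERERERERERERERERERERERERERERERERERERERERERERERERERERERERERERERERERERERERERERERERERERERERERERERERERERERERERERERERERERERERERERERERERERERERERERERERERERERERERERERERERERERERERERERERERERERERERERERERERERERERERERERERERERERERERERERERERERERERERERERERERERERERERERERERERERERERERERERERERERERERERERERERERERERERERERERERERERERERERERERERERERERERERERERERERERERERERERERERERERERERERERERERERERERERERERERERERERERERERERERERERERERERERERERERERERERERERERERERERERERERERERERERERERERERERERERERERERERERERERERERERERERERERERERERERERERERERERERERERERERERERERERERERERERERERERERERERERERERERERERERERERERERERERERERERERERERERERERERERERERERERERERERERERERERERERERERERERERERERERERERERERERERERERERERERERERERERERERERERERERERERERERERERERERERERERERERERERERERERERERERERERERERERERERERERERERERERERERERERERERERERERERERERERERERERERERERERERERERERERERERERERERERERERERERERERERERERERERERERERERERERERERERERERERERERERERERERERERERERERERERERERERERERERERERERERERERERERERERERERERERERERERERERERERERERERERERERERERERERERERERER"/>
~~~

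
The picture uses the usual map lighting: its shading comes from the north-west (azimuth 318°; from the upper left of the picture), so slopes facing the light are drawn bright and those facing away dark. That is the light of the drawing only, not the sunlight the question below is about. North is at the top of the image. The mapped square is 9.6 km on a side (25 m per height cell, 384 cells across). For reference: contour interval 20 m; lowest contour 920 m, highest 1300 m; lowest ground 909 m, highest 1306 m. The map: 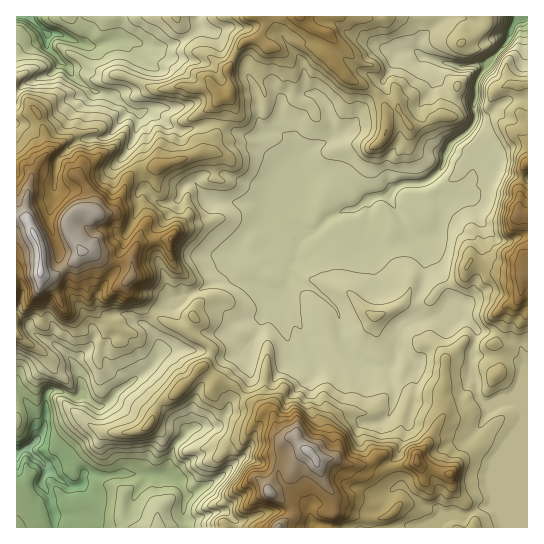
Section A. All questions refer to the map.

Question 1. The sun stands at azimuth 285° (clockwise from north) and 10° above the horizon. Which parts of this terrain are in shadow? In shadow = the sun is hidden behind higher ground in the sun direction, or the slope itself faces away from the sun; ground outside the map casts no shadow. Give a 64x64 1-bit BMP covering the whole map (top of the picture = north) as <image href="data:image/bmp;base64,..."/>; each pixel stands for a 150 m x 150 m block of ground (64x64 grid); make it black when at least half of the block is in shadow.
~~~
<image width="64" height="64" href="data:image/bmp;base64,Qk0+AgAAAAAAAD4AAAAoAAAAQAAAAEAAAAABAAEAAAAAAAACAAATCwAAEwsAAAIAAAAAAAAA////AAAAAAAAAAAACMAAAAAAAAAAwAAAAAAAAABgAAAAAAAAAAAAAAAAAAAAgAGAIAAAAAGAAcAwAAAAAQABwBAAAGABAAGAAAAAIAACEAAAABAAAGEYAMAAEAAAYAgAYAD4AABgAABgAHgACAAAAFAAeAAYAAAAEAAgAAgAAAAQAAwAQAAAABAADgBgAAAAEQAGACAAAAABAAAAAAAAAAMAAACAAAAAAgAAgIAAAAAAAAAAgAAAAAAAAAAAAAAAAAAAAAAAAADAAAAAAAAAAMAAAAAAAAAAQ4AAAAAAAABzgEAAAAAAAZtD4AAAAAAAngPwAAAAAACGA/AAAAAAAAYB4AAAAAAAGAHvAAAAAAAcAc+AAAAAABwB34AAAAAAGAAfgAAAAAAYEA8AAAAAADgEDAAAAAAAMBZCAAAAAAAwBgIAAAAAADAGAAAAAAAAMBYAAAAAAAAwIwAAAAAAADBgAAAAAAAACHAAAAAAGAAIOAAAAAAMAAwcAAAAAAwABg4AAAADBAABBgAAAAMmAAASAAAAAQOAAAgAAAAAAcAIAAAEAAAAwAgAAAwAAADAAAAAHAAAAMAAAAAcAAAAwMAAABgAAADAcAAAGAAAAGAIAAAYAAYAYAgAABgAAADwAAAACAAAADgQAAAAAAAAHDAAAAAAgAAeAAAAAAAAAB8AAAAAAAAADg=="/>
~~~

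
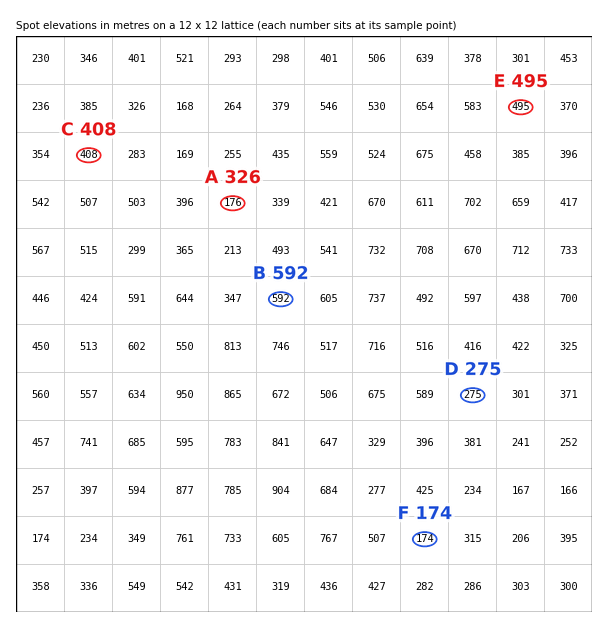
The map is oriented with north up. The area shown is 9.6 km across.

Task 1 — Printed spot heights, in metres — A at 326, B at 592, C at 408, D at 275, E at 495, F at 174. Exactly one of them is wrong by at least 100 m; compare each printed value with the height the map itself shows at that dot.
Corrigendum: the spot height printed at A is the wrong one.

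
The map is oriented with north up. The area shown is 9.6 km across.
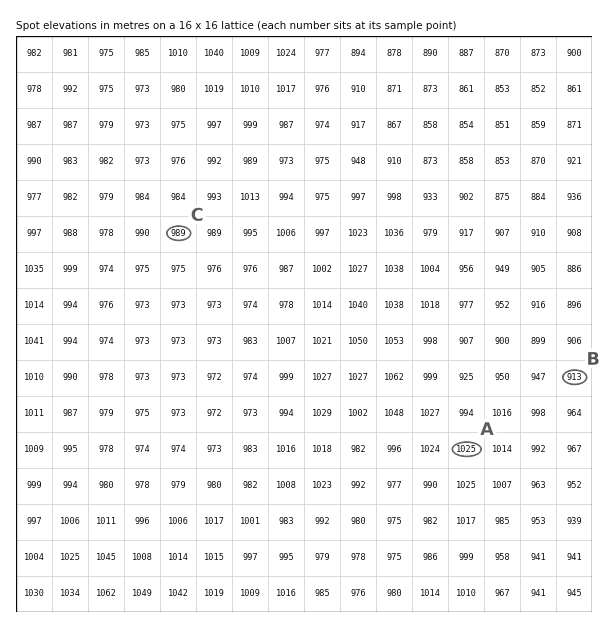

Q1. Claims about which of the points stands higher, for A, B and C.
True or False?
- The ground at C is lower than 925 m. False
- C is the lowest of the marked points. False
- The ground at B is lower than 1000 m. True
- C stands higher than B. True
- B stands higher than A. False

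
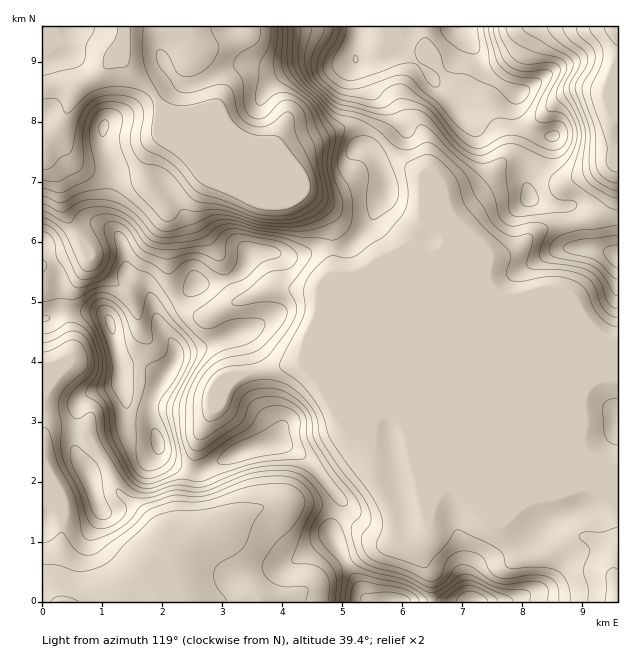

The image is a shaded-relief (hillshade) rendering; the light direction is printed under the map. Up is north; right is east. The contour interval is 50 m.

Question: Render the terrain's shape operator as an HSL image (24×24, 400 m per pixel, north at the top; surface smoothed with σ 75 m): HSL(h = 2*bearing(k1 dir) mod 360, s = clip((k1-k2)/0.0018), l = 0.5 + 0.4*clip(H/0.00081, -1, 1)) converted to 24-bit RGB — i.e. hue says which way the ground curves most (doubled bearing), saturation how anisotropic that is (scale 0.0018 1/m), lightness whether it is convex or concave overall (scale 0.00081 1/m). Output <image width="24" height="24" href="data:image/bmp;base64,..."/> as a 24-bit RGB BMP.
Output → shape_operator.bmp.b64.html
<image width="24" height="24" href="data:image/bmp;base64,Qk32BgAAAAAAADYAAAAoAAAAGAAAABgAAAABABgAAAAAAMAGAAATCwAAEwsAAAAAAAAAAAAAgV5xdpJqaI1ncod9gXyCeXR/emp/nJZ4hFpujW5MYo5LKDRTUs6Y1Pfv0+T4w7D5DADP0vnysbH5r1r/5bzsrHrGf2GXZzuMaW+AqGpYZ55RVoRrcn56cnCAcouUhZKcfGGpmI67w328UDRnUv9TMKghaVMhVBIOJFhjxPFBiz8gL0QafYAcrjcvml1qZ0KET3+uymuwzqFILHUsSnhjb35xZYhpcXlpbHJ3bJJ+jEG2y5Td0/nHRyUjYmQ5Yo9dQHFgoMFSlFllmFeRnHR0b4lghmVekV5xik2tlyCZ9PLXt43hIVMjUGMvanYrT3Q+VYRWYoxcMktg1Mxl814wdcTVSjuTbZd8WoSSnqhxeVtgZ31wmYx+r3exhnWqcn+ocDdzvLkmofJtbgAw4ZdGK11eyMtbMX8lLVwdVWInHxwViuIb0PvciyadlFSQhWiNbYhziXFogH5/foB/doFucYBllZJphmt3UBNo0frWoASjwyva79zecOT/qKP//77/k0/AQYdiK76lzP/gjjR5cDNnmZd0e2yCf4B/gH9/gIB/gIB/gIB/gH9/gH1+g3RmGU+dxOJsUgRckeKh6ei1luy+BBcvvo/d8c3+3M35u/jnP6hoaitoe2CAmJ59d2+Af3+AgIB/gIB/gH9/gH9/gH9/e2OHr3J/JyqKyq9CHBtjs9+DxveQuFE2EDRFKFI7o2Q9wquN7+rcSCmmaEJ2eH2Bk5NwgHqAf3+Af3+AgH9/gH9/gH9/f3+AW1h9tbGJJFSf7p3vTiHlj+V26ItT1s0mGDU9IVJdfs2hm8ygzZhpcBFcf3OAf4B/gIB/gH9/gIB/gH9/gH9/gH9/gH9/f3+AXHWJerWLPH5RHkxD6SU72OCAUGXE+9DSMEhvFTshMmQJYIkNeD4ngFZwgH+AgH+Af4B/gIB/gH9/gH9/gH9/gH9/gH9/f3+AfIB9eINkX50pEBEjt+g+ZPtxUSx59/nSqVr/qU7rfrqjXqtSL21feH2Af3+AgIB/gIB/gH9/gH9/gH9/gH9/gH9/gH9/f3+AgH9/gXpyxrHlDwCizP/PIILwIDDlje1nQRQvUF3H17Dm4qfbRJy2SG+Af3+AgIB/gH9/gH9/gH9/gH9/gH9/f4CAgH9/f3+AgVp3ujkdulaWCXD/2/vQZQJVsfB+kg9nvHNLJG8gOGocuLBU12d/OTt6f3+AgH9/gH9/gH9/gH9/f3+AgHx9hHlcdYBlfnRtWyhk5bGdlMdjDHtklRAv5nRjhdeeWiO03OXrnj3z2HqMT2EswMU+MlpUdnxWboJqf4B/gH9/f4B/f3+AbVqJz3CzwDQpTkEdMD4lyeRYm+iOPxdRESop1/+zM328RGjM0HyahxyG48nxz9L8z8v5kVbqo3HLW5pSU4JYf3t0d4d4gH9/cUpqYoU4okPk5dH6wM/+0ez667TYiQCoje332/XWJjlYSkMoazyEuPXuqfDpf1vG3yPF5FLIwT212YeTXJpuVJGKinaKfk9pjzZ10r9sDUYXSq0TW5wqcZdJthxwdInJjNNot24xbB9PPbg9H8uGoccWMRMCLSYGFyoJXxUZt1AmxKmGzr2dNWiOdmuAlUWYX5Gi0ZrHw9fqX6PZh8DNQq3YejVCgnlCvnQlqZxFS0Sjod+sUh01dEszgHZzgH9/Y1J3MRNCyuWKbqFk0NynSTFwbEBkelNAWLBJabWFzbBzXHwrONggIj5JUXRVbSxi0eN7ZL54PrqpjyQ5gFx0gH9/gH9/f3l8aipwJnKh8NrPd8KexScleUkzTh9MvYpEXN8uJGEcijUc2/BfKrxDHBpETId/QSmf9vHVmaNaJUFQf2xvgH9/gmx6lDIePYciPUSTezVtb+gAnkkToVcjr2LGXBx8xu7LwqPRPUbEcOH68NvreojVEBx9dnCjEXeV8PDb6bPnbSKtjV5CZn9BTCdi3bLM0Jh1HA8kejQi4LswRNQ4UNyJUxhGTNySltGciVmExYtzCrcJZf8NozyBPx1Ui4xGHmQiUJUdk0ssixZSk8m+sYrRM0KkULNp7juvkwvCorDV1+jWcsaLaj1yMGbKnODChGRqZLKyquj1/s34i+YPPDcYLExhmn6uj7ehPnRkVzVrwsSIeqqHWl9ziGOscpO5Yia1gXjUts7l6dPhoZ7SlXrZZLrKik9wo3xXePqCKFdSV5E6/M/vy5n3FDChhnV0qpB7Y3ucKzd1r8t9jWNjclmAgZ9kRHtUMCVOpLtvP3483JVKt6Nrc2Z7j2uOmDuzw+S6gt1hICQ/fZA3foMihW8tXiZ7"/>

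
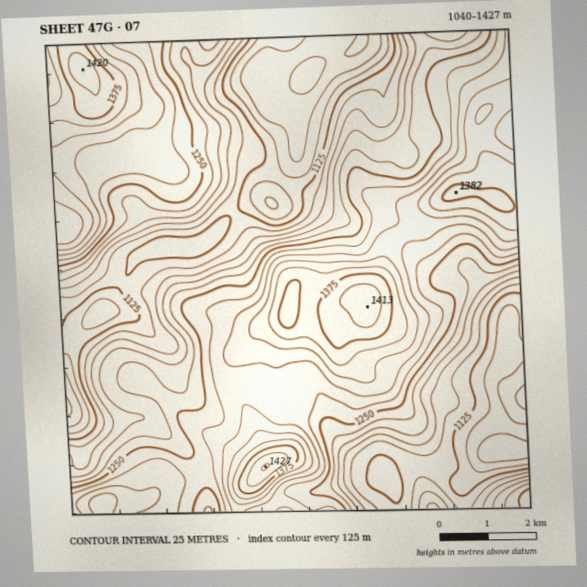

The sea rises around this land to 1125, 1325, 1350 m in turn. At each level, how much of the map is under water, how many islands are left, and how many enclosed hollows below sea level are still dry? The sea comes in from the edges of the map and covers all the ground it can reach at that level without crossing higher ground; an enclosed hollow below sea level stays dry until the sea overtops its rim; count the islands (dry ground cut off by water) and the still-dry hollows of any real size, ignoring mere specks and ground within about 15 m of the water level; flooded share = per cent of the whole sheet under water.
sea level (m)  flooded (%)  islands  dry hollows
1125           14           0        0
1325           83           2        0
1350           90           2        0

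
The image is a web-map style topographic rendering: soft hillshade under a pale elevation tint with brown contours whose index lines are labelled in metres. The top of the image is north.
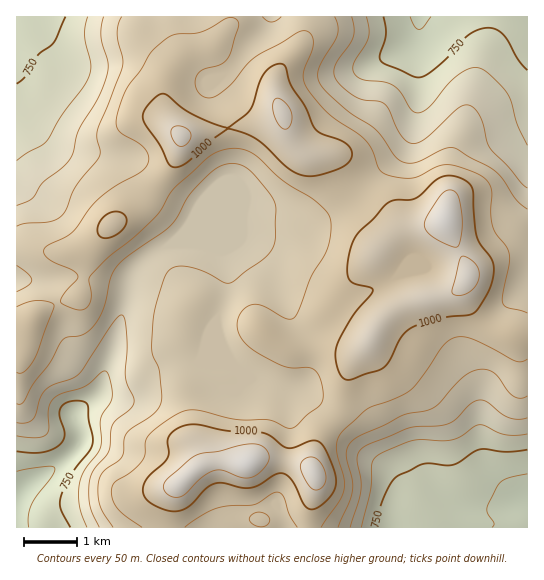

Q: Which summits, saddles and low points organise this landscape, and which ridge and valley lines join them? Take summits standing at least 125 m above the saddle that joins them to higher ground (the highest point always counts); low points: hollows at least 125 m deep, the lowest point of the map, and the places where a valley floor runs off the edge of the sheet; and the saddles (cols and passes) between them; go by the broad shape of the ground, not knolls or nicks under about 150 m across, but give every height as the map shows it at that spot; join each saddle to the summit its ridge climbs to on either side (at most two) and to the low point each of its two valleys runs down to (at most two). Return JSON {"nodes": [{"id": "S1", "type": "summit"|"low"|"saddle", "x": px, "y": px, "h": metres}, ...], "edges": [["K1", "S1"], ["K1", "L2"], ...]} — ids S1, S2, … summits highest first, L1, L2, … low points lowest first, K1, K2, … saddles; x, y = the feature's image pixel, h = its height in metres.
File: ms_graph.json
{"nodes": [
{"id": "S1", "type": "summit", "x": 247, "y": 463, "h": 1084},
{"id": "L1", "type": "low", "x": 17, "y": 498, "h": 669},
{"id": "L2", "type": "low", "x": 527, "y": 499, "h": 674},
{"id": "L3", "type": "low", "x": 419, "y": 17, "h": 694},
{"id": "L4", "type": "low", "x": 17, "y": 17, "h": 716},
{"id": "K1", "type": "saddle", "x": 486, "y": 325, "h": 982},
{"id": "K2", "type": "saddle", "x": 358, "y": 191, "h": 970},
{"id": "K3", "type": "saddle", "x": 57, "y": 303, "h": 949}],
"edges": [["K1", "S1"], ["K1", "L2"], ["K1", "L3"], ["K2", "S1"], ["K2", "L1"], ["K2", "L3"], ["K3", "S1"], ["K3", "L1"], ["K3", "L4"]]}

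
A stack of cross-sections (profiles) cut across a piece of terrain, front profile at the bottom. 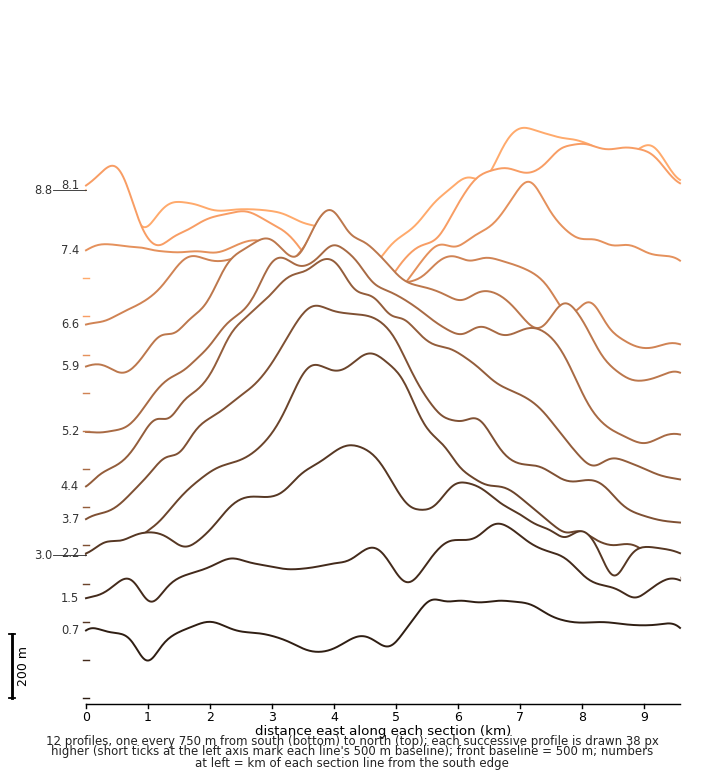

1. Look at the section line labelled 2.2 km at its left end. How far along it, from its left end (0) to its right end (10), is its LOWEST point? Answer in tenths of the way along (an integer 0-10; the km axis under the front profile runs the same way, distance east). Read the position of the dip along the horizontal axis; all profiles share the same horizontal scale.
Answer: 9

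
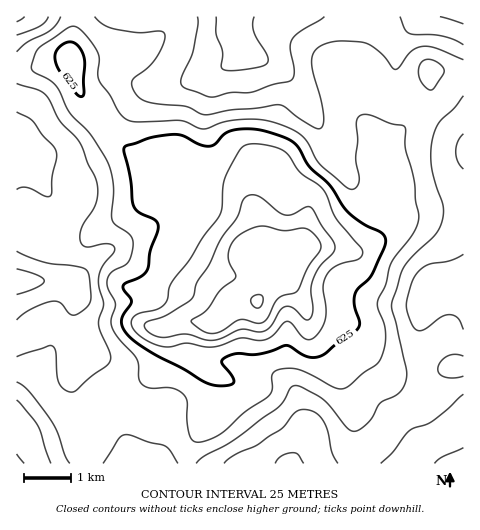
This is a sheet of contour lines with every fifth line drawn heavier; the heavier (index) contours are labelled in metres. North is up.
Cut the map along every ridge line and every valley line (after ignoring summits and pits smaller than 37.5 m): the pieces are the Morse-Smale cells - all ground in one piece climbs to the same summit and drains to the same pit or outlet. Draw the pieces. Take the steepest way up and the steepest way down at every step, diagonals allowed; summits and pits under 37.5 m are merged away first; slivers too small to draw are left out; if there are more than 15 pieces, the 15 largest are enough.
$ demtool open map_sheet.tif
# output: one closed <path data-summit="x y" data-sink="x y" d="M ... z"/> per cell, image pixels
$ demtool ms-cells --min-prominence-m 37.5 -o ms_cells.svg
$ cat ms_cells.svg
<path data-summit="257 301" data-sink="17 281" d="M70 60l-13 0-19 7-22 4 0 298 17 4 30 44 27 18 5-17 13-20 4-4 32-14 16-16 5-13 0-23 2-2 20-6 26 3 3-1 11-15 9-6 22 0 12-13 18-12 13-28-30-2-15 6 3-6 0-11-7-27-7-14-10-8-26-6-20-12-10 0-24 8-15-18-15-10-16-16-27-35z"/><path data-summit="257 301" data-sink="234 17" d="M364 16l-289 0-5 37 6 28 6 16 27 35 16 16 15 10 15 18 24-8 10 0 20 12 26 6 10 8 6 10 8 31-2 15 14-4 37 0 46 4 7-3 9-10 16-47 0-11-7-18-6-28-19-28-6-24 17-42z"/><path data-summit="257 301" data-sink="463 284" d="M430 70l-1 27-21 26-20 18-8 10-1 8 7 20 0 11-12 38-7 13-13 9-26-3-27 0-11 25-6 7 10 9 17 28 28 8 8 8 10 14 27 22 8 5 12 2 24-1 23-7 13-2 0-291z"/><path data-summit="257 301" data-sink="288 463" d="M286 280l-8 2-8 6-12 13-17-1-10 3-15 19-10 2-7 4-6 13-1 15 11 14 20 11 1 10-6 20-18 20-11 20-1 13 169-1-3-42-16-57-5-8-22-23-6-25z"/><path data-summit="257 301" data-sink="463 463" d="M307 312l4 21 22 23 5 8 16 57 3 43 107-1-1-97-12 1-32 8-27-2-35-27-15-20-12-6-17-3z"/><path data-summit="257 301" data-sink="463 463" d="M190 320l-23 6-2 2 0 23-9 18-18 15-26 10-7 9-10 15-4 13-5 18 1 15 101-1 2-15 10-17 18-20 6-20-1-10-20-11-11-14 1-15 6-13 11-5z"/><path data-summit="257 301" data-sink="463 17" d="M463 16l-98 1 0 22-3 9-14 33 6 24 19 28 5 23 6-11 24-22 21-26 1-27 23 3 11 0z"/><path data-summit="257 301" data-sink="17 463" d="M24 370l-8 0 0 93 69 1 5-30-23-13-19-24-13-22z"/><path data-summit="257 301" data-sink="17 17" d="M74 16l-57 0-1 54 12 0 29-10 13 0z"/>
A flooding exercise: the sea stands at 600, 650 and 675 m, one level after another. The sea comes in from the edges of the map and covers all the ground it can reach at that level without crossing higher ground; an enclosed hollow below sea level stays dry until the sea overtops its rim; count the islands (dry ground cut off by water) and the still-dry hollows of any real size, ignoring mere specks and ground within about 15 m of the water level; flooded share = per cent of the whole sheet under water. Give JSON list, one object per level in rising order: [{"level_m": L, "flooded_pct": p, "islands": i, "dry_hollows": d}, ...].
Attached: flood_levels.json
[{"level_m": 600, "flooded_pct": 61, "islands": 1, "dry_hollows": 0}, {"level_m": 650, "flooded_pct": 87, "islands": 1, "dry_hollows": 0}, {"level_m": 675, "flooded_pct": 93, "islands": 1, "dry_hollows": 0}]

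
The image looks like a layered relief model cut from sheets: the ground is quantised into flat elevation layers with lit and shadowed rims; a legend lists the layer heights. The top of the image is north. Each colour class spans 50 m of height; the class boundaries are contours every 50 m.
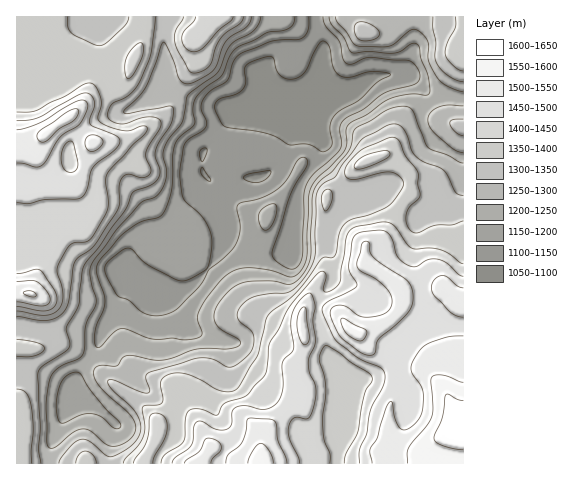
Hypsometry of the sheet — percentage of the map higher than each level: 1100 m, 95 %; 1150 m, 85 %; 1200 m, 75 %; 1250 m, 67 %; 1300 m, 58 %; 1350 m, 46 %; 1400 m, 30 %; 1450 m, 20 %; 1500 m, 9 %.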